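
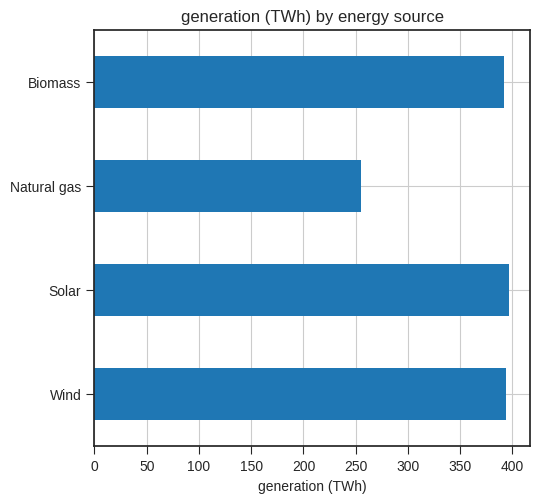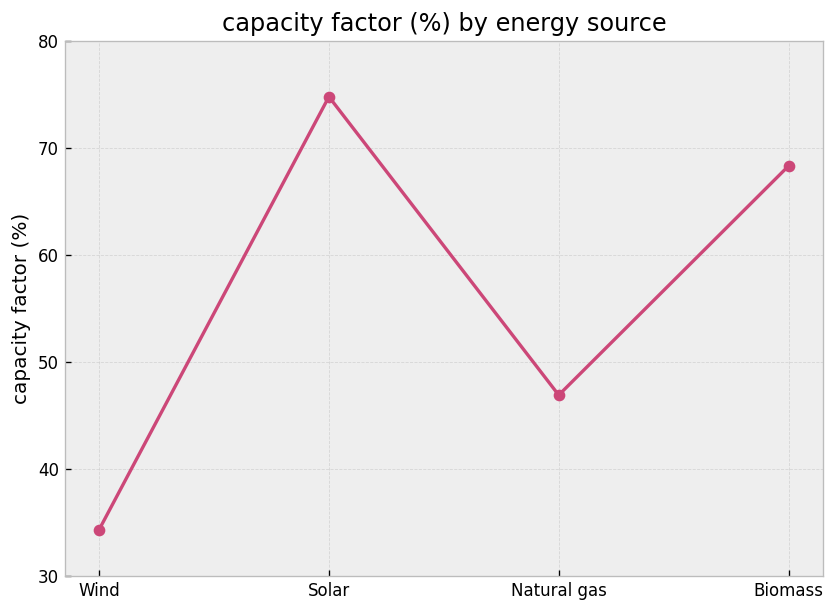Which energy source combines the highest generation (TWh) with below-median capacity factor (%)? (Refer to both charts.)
Chart 2 median capacity factor (%) ≈ 60; below-median energy sources: Wind, Natural gas. Among those, Wind has the highest generation (TWh) (≈ 400).

Wind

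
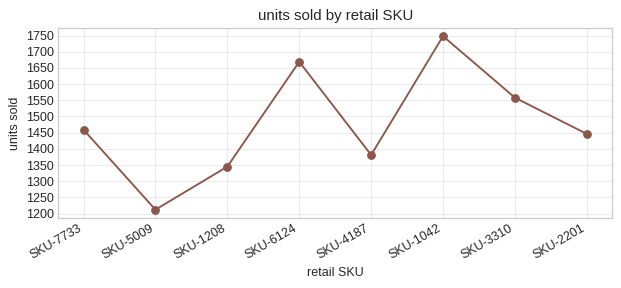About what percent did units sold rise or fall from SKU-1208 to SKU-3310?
≈ +14.8%

SKU-1208 ≈ 1350, SKU-3310 ≈ 1550; (1550 − 1350) / 1350 ≈ +14.8%.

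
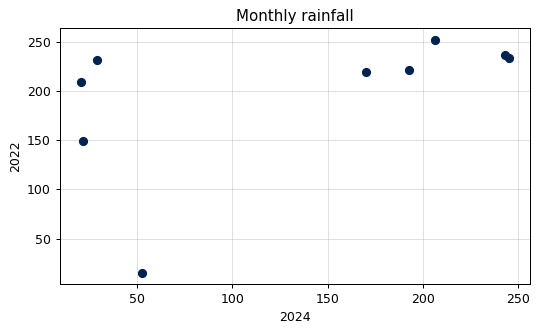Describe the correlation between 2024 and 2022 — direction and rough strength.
positive, moderate

Points are positively correlated; moderate (|r| ≈ 0.5).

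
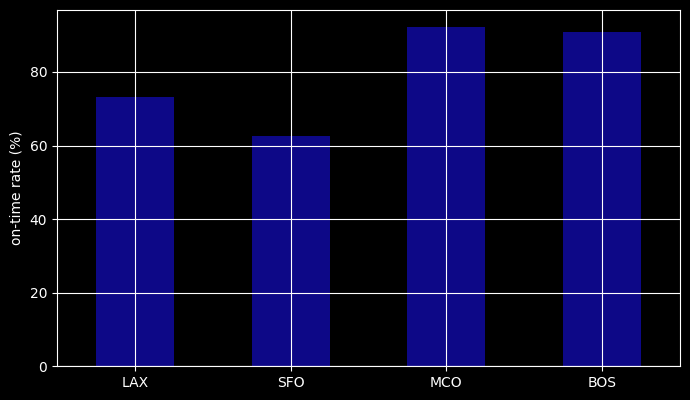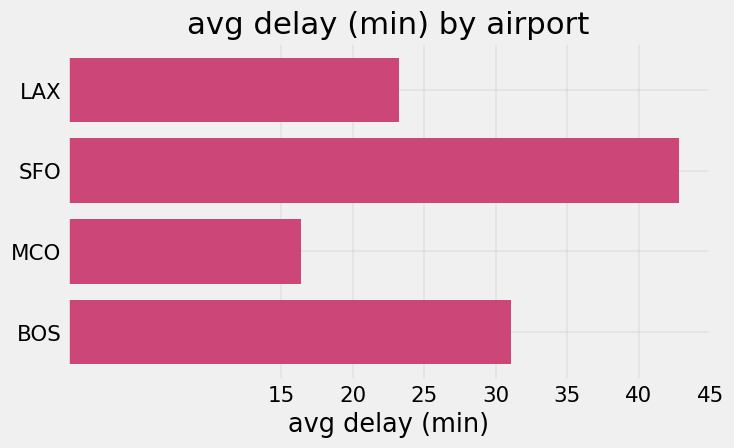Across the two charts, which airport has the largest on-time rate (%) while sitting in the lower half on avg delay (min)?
MCO

Chart 2 median avg delay (min) ≈ 25; below-median airports: LAX, MCO. Among those, MCO has the highest on-time rate (%) (≈ 90).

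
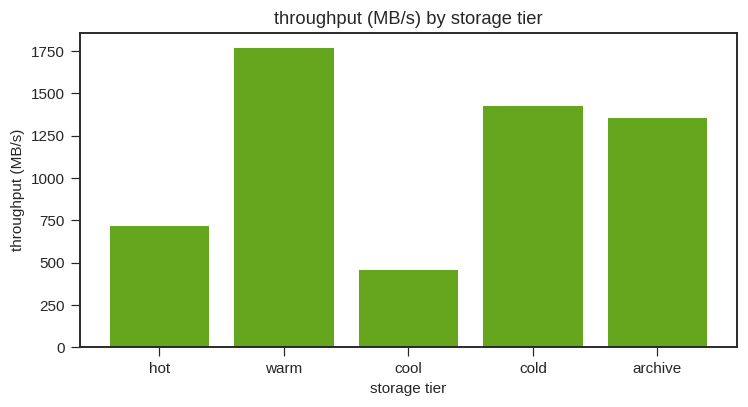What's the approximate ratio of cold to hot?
cold ≈ 1400, hot ≈ 800; 1400/800 ≈ 1.75.

≈ 1.75×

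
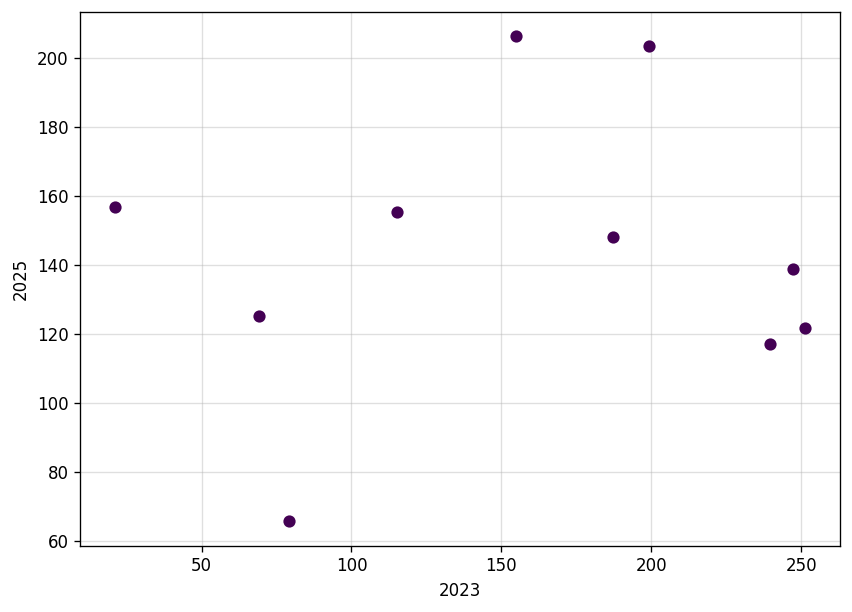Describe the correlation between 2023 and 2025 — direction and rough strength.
no clear correlation

Points are roughly uncorrelated; weak (|r| ≈ 0.1).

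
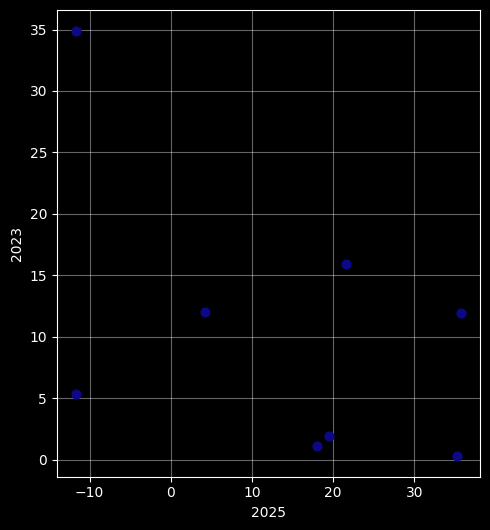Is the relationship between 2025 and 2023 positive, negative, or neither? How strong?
Points are negatively correlated; moderate (|r| ≈ 0.5).

negative, moderate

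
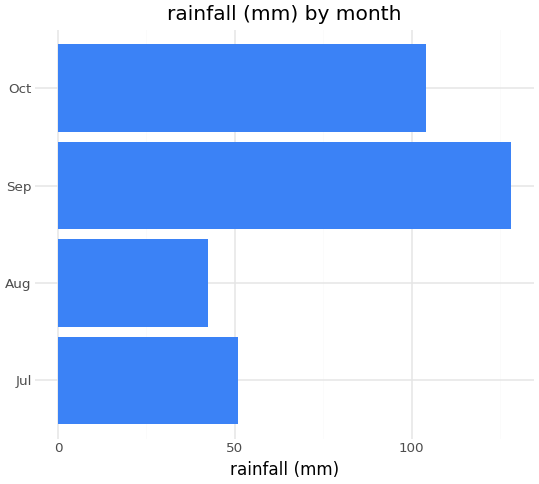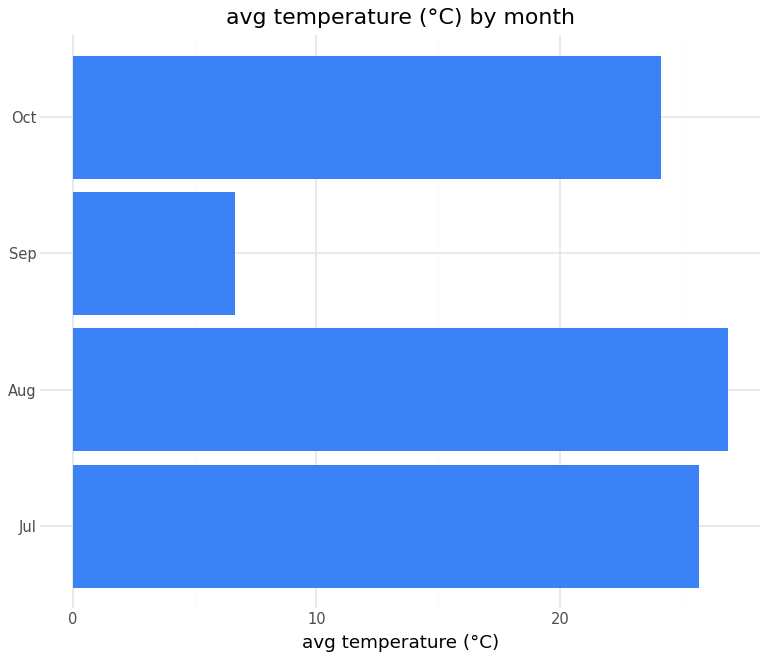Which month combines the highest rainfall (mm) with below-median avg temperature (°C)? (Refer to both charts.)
Chart 2 median avg temperature (°C) ≈ 25; below-median months: Sep, Oct. Among those, Sep has the highest rainfall (mm) (≈ 120).

Sep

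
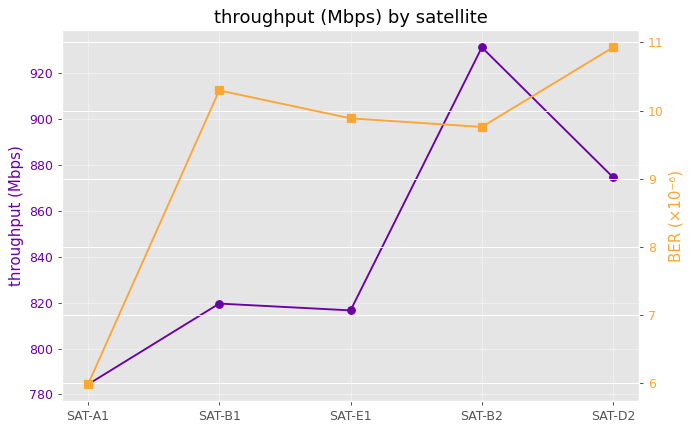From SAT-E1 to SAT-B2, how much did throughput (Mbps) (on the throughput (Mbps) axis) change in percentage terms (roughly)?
≈ +14.6%

SAT-E1 ≈ 820, SAT-B2 ≈ 940; (940 − 820) / 820 ≈ +14.6%.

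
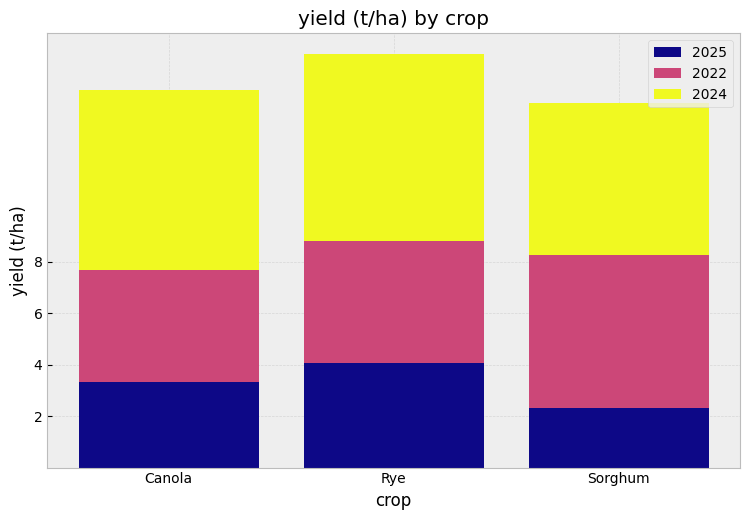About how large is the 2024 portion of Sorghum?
2024 top ≈ 14, bottom ≈ 8; segment ≈ 6.

≈ 6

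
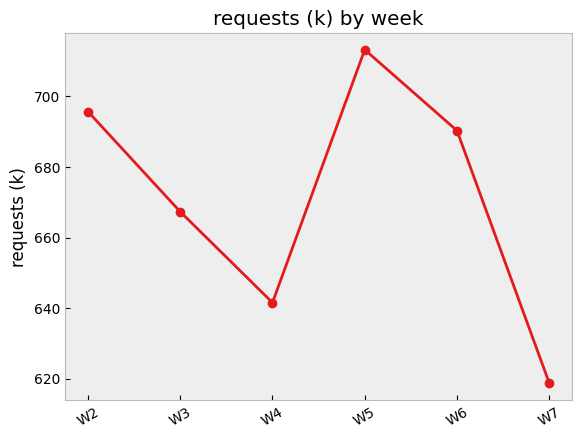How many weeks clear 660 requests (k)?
4

Above 660: W2, W3, W5, W6.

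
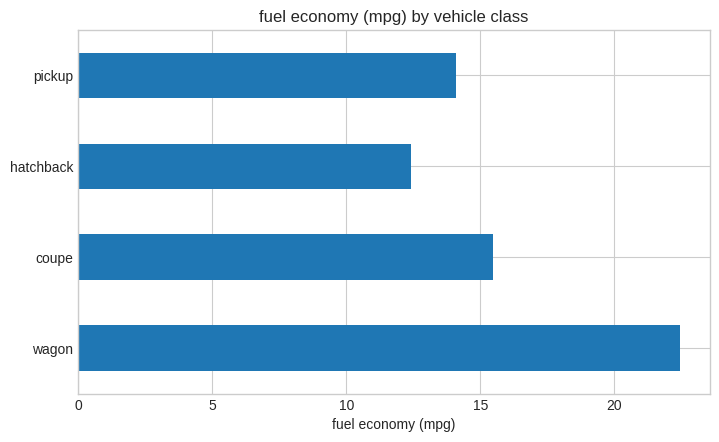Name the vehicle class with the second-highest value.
Top 3: wagon ≈ 22, coupe ≈ 16, pickup ≈ 14.

coupe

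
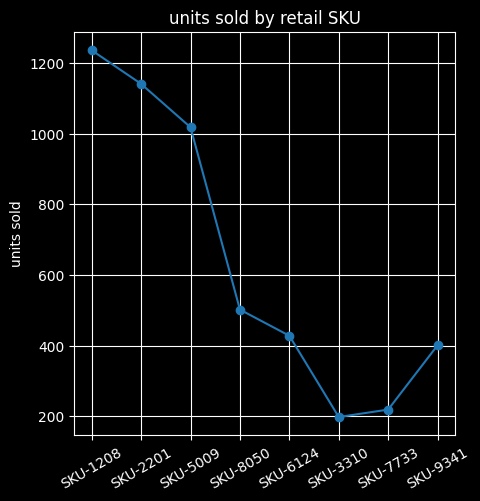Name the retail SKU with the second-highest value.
SKU-2201

Top 3: SKU-1208 ≈ 1200, SKU-2201 ≈ 1100, SKU-5009 ≈ 1000.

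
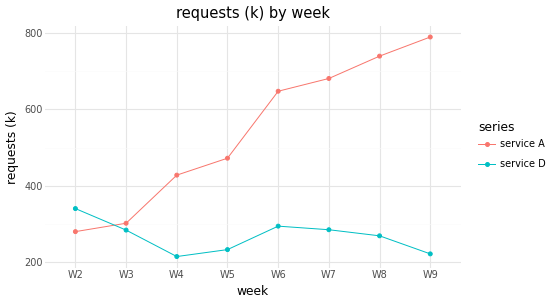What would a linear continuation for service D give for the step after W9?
≈ 150

Last three: 300, 250, 200 → slope ≈ -50/step → next ≈ 150.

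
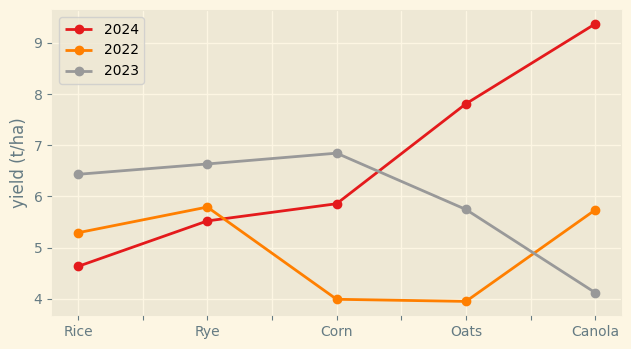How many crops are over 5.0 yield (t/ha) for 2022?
3

Above 5.0: Rice, Rye, Canola.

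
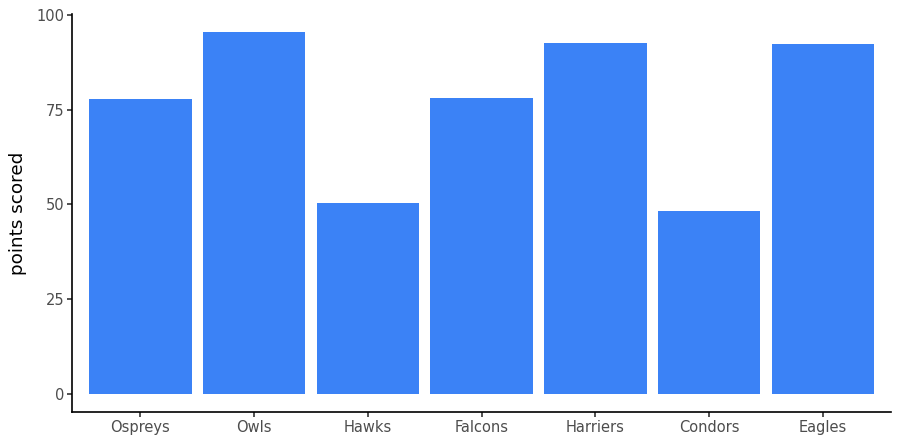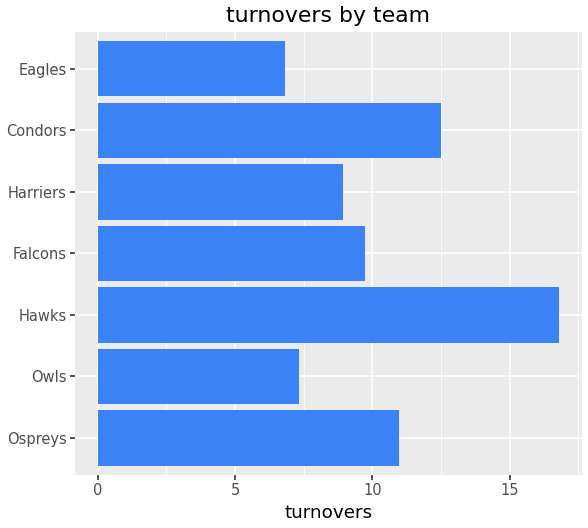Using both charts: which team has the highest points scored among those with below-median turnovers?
Owls

Chart 2 median turnovers ≈ 10; below-median teams: Owls, Harriers, Eagles. Among those, Owls has the highest points scored (≈ 100).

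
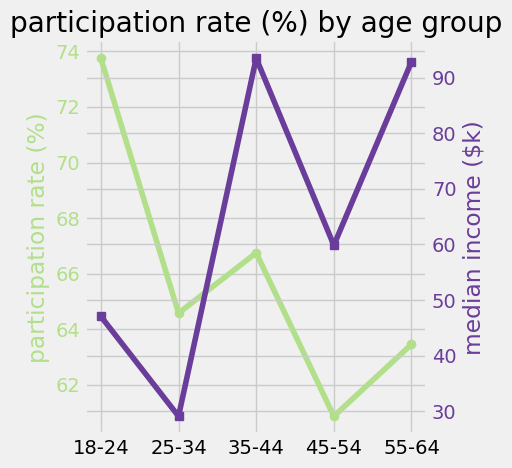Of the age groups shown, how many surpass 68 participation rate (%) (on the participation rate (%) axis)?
Above 68: 18-24.

1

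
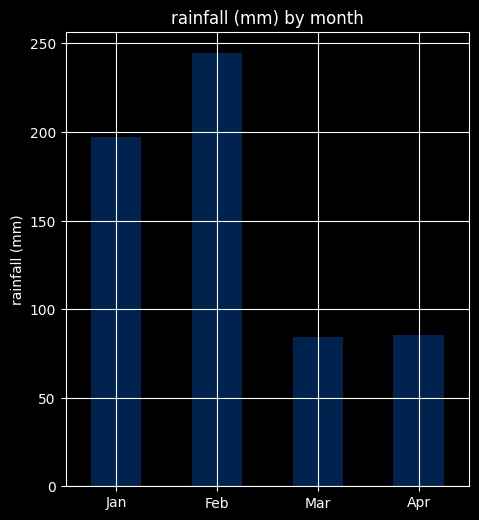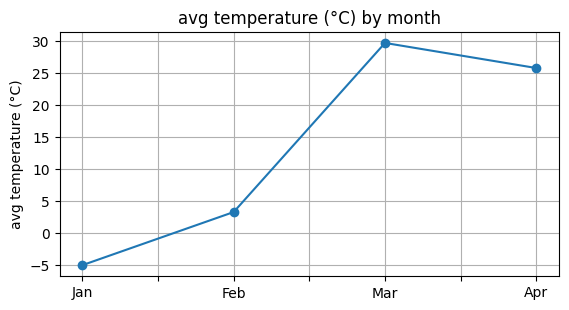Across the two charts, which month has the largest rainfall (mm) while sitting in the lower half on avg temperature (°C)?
Chart 2 median avg temperature (°C) ≈ 15; below-median months: Jan, Feb. Among those, Feb has the highest rainfall (mm) (≈ 250).

Feb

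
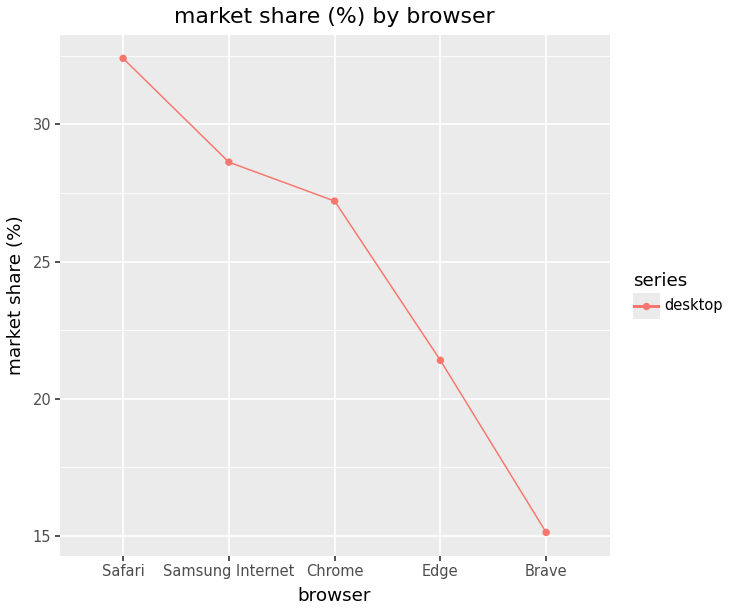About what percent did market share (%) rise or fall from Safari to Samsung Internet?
≈ -12.5%

Safari ≈ 32, Samsung Internet ≈ 28; (28 − 32) / 32 ≈ -12.5%.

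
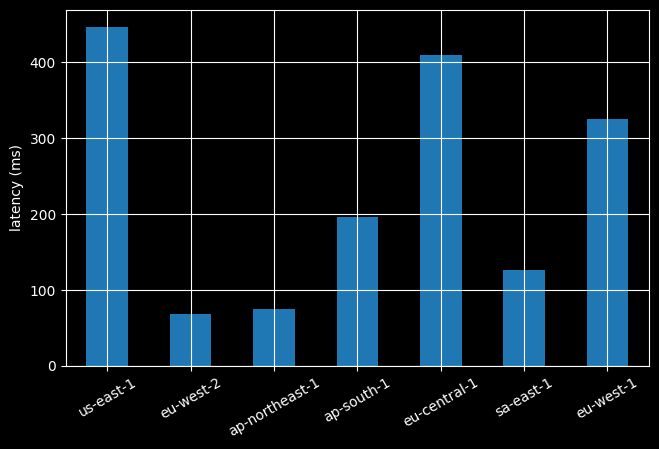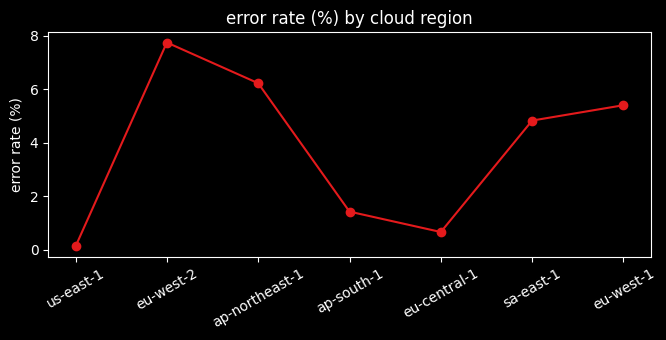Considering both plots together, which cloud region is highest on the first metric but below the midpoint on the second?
us-east-1

Chart 2 median error rate (%) ≈ 5; below-median cloud regions: us-east-1, ap-south-1, eu-central-1. Among those, us-east-1 has the highest latency (ms) (≈ 450).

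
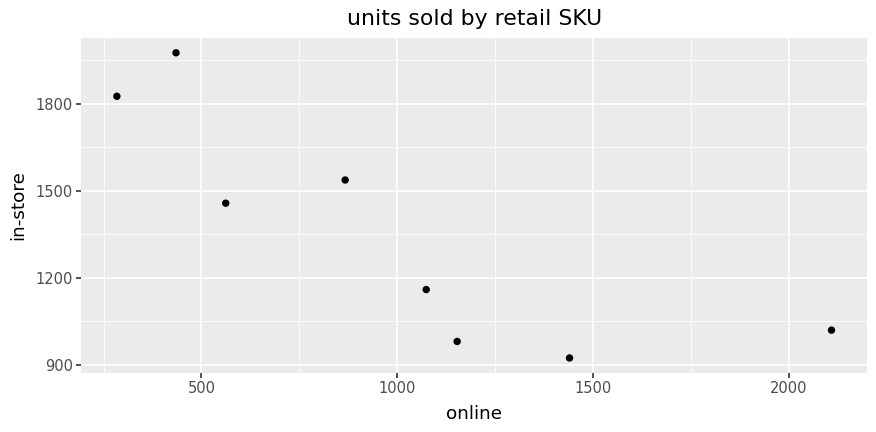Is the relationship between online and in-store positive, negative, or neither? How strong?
negative, strong

Points are negatively correlated; strong (|r| ≈ 0.8).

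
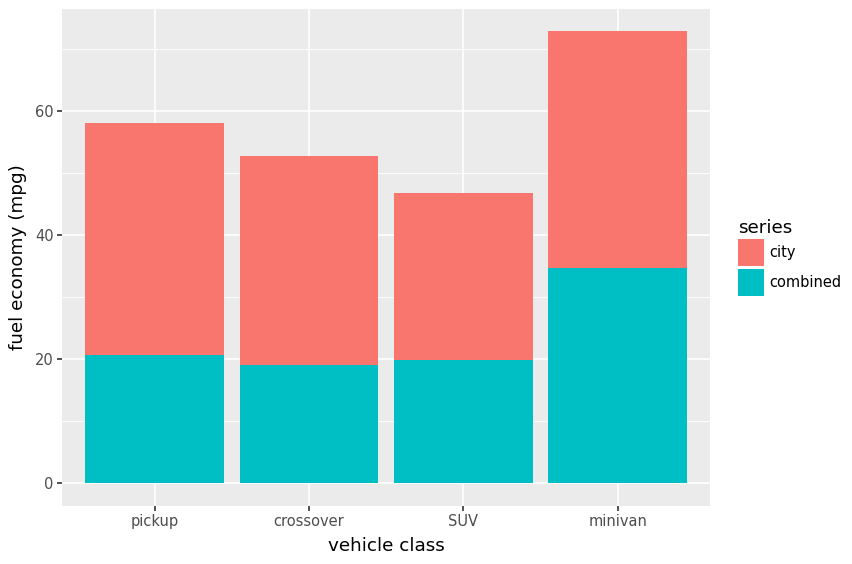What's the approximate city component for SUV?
≈ 30

city top ≈ 50, bottom ≈ 20; segment ≈ 30.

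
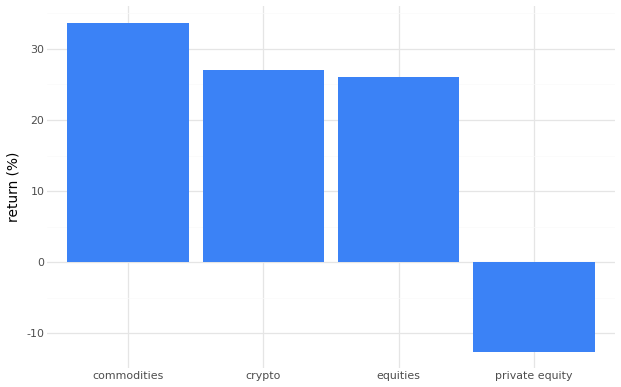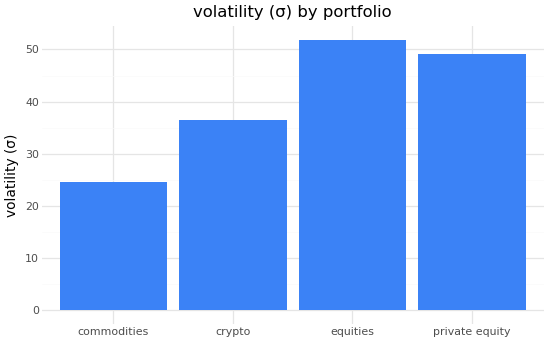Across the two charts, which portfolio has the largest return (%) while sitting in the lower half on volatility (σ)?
Chart 2 median volatility (σ) ≈ 45; below-median portfolios: commodities, crypto. Among those, commodities has the highest return (%) (≈ 35).

commodities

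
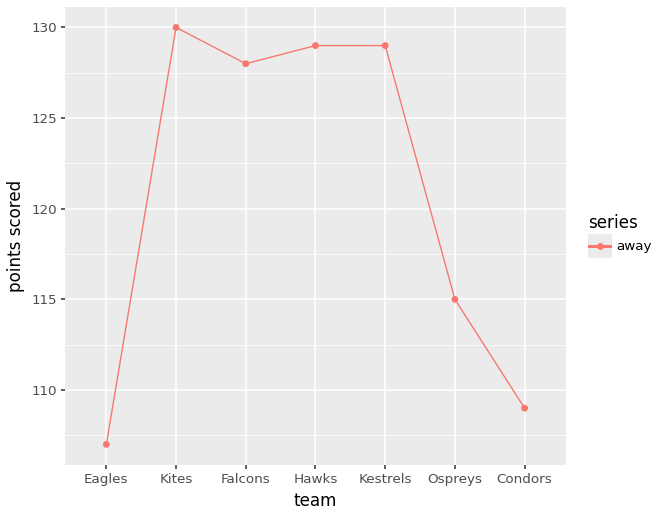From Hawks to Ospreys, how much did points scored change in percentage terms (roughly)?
Hawks ≈ 128, Ospreys ≈ 116; (116 − 128) / 128 ≈ -9.4%.

≈ -9.4%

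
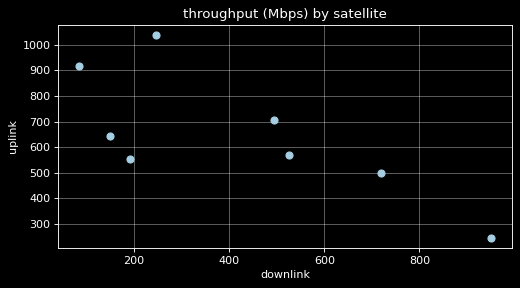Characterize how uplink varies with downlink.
Points are negatively correlated; strong (|r| ≈ 0.8).

negative, strong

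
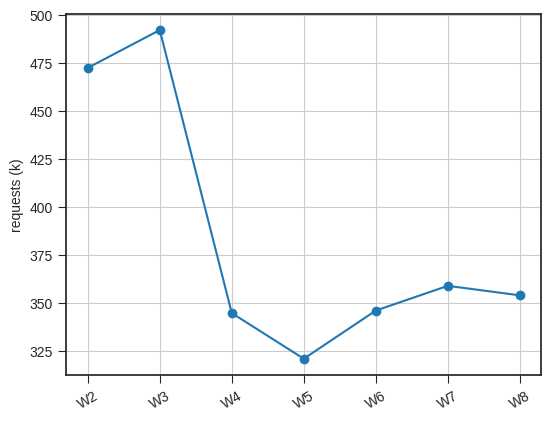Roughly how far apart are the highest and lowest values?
Max W3 ≈ 500, min W5 ≈ 320; range ≈ 180.

≈ 180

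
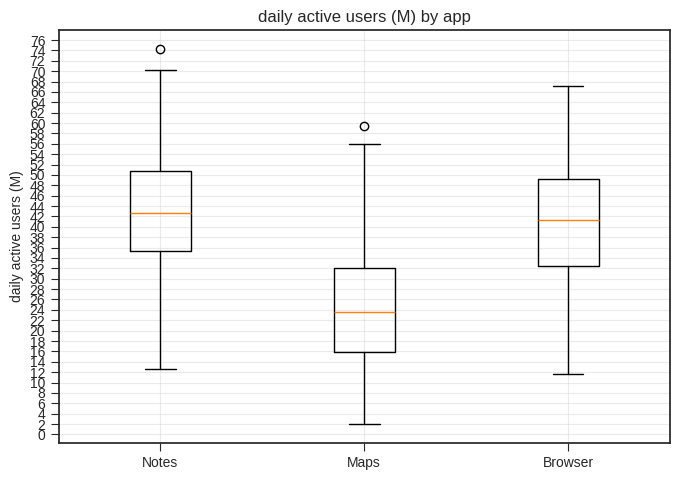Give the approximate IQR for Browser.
≈ 18

Q3 ≈ 50, Q1 ≈ 32; IQR ≈ 18.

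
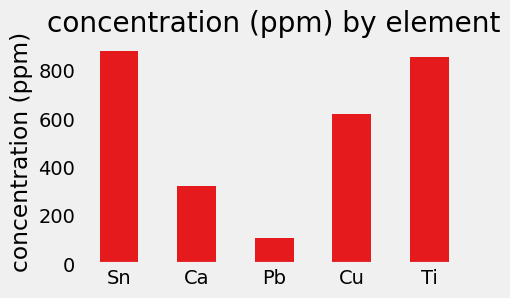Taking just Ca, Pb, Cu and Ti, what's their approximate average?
≈ 475

(300 + 100 + 600 + 900) / 4 ≈ 475.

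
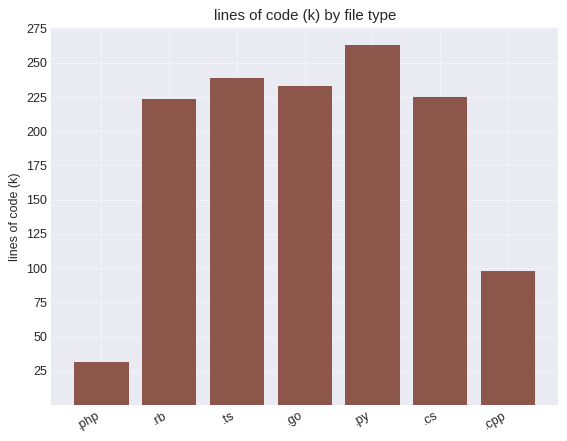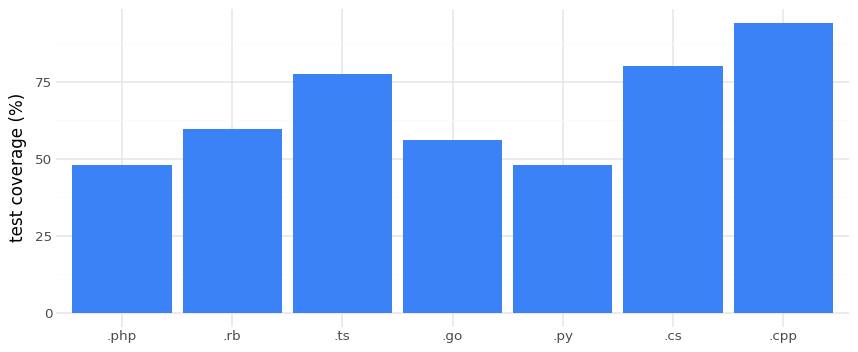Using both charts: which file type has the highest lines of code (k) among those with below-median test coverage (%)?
.py

Chart 2 median test coverage (%) ≈ 60; below-median file types: .php, .go, .py. Among those, .py has the highest lines of code (k) (≈ 275).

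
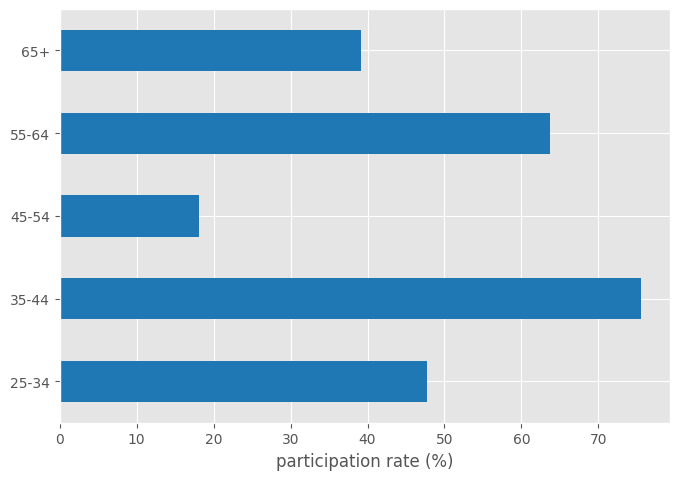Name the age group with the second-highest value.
55-64

Top 3: 35-44 ≈ 80, 55-64 ≈ 60, 25-34 ≈ 50.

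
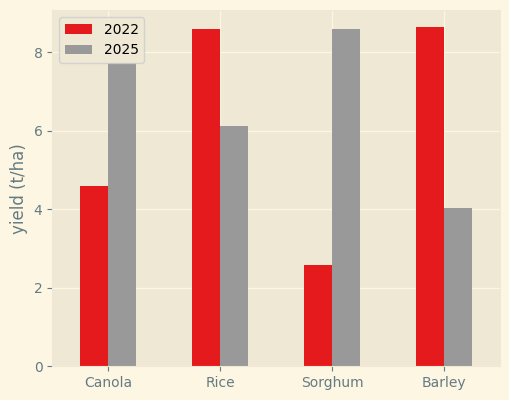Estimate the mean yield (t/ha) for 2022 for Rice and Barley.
≈ 9

(9 + 9) / 2 ≈ 9.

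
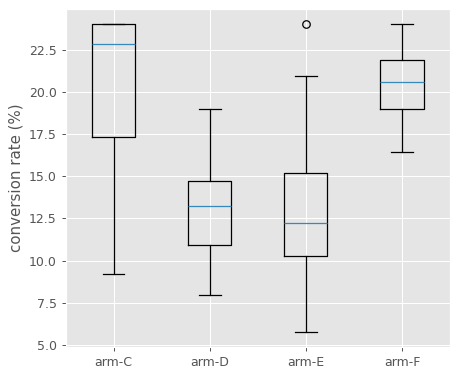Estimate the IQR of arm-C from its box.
Q3 ≈ 24, Q1 ≈ 17; IQR ≈ 7.

≈ 7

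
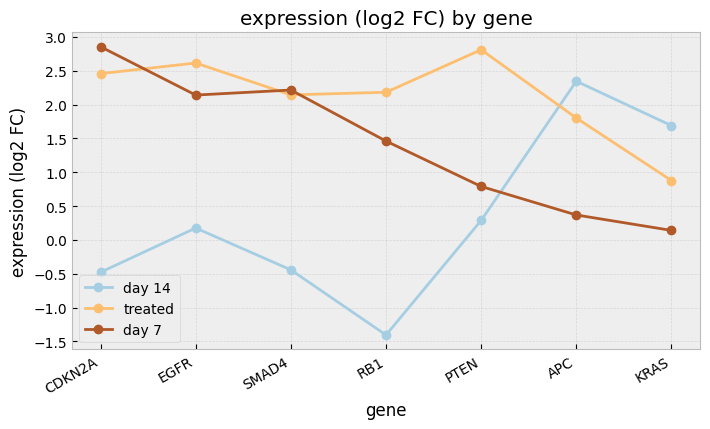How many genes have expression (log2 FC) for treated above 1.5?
6

Above 1.5: CDKN2A, EGFR, SMAD4, RB1, PTEN, APC.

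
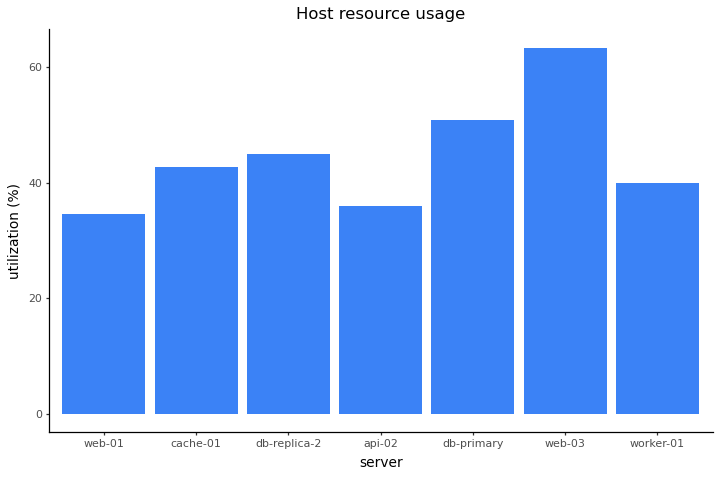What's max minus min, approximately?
Max web-03 ≈ 60, min web-01 ≈ 30; range ≈ 30.

≈ 30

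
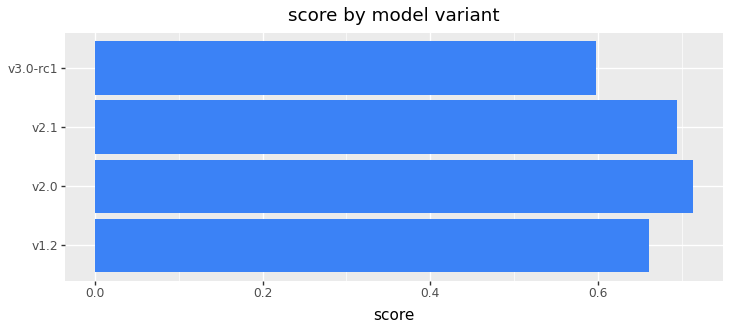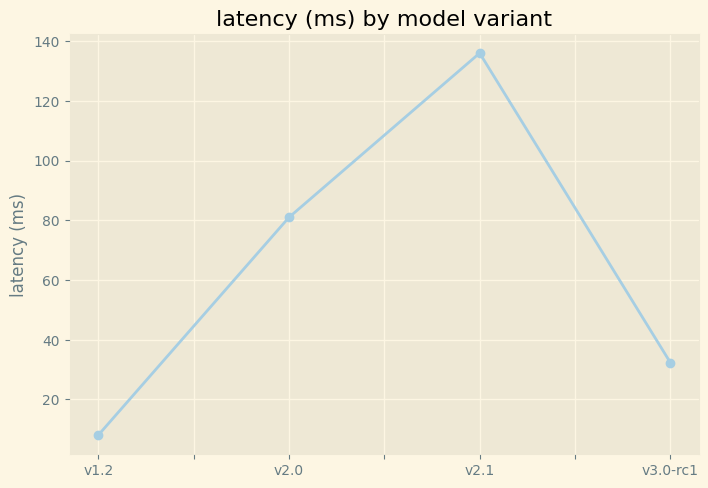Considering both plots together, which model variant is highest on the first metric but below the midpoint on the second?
v1.2

Chart 2 median latency (ms) ≈ 60; below-median model variants: v1.2, v3.0-rc1. Among those, v1.2 has the highest score (≈ 0.7).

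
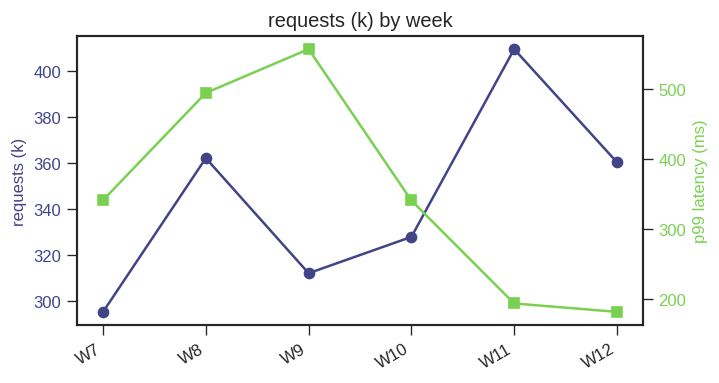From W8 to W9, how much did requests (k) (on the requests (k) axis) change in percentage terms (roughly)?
W8 ≈ 360, W9 ≈ 310; (310 − 360) / 360 ≈ -13.9%.

≈ -13.9%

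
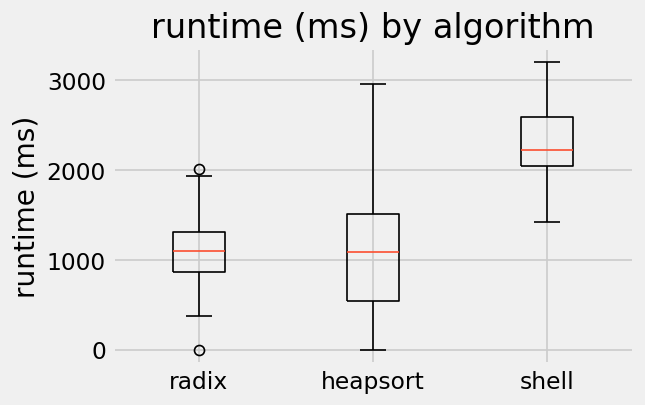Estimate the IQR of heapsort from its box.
≈ 1000

Q3 ≈ 1500, Q1 ≈ 500; IQR ≈ 1000.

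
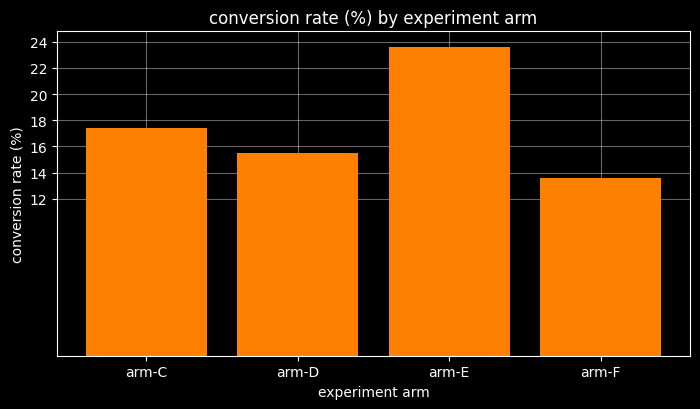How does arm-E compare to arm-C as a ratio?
arm-E ≈ 24, arm-C ≈ 18; 24/18 ≈ 1.33.

≈ 1.33×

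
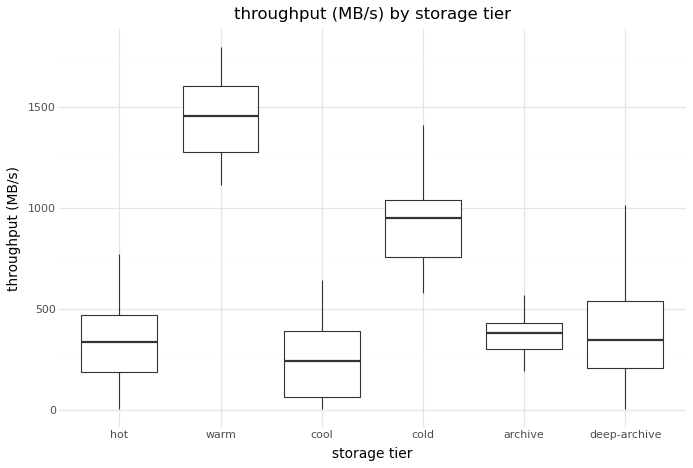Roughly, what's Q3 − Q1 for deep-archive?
Q3 ≈ 500, Q1 ≈ 200; IQR ≈ 300.

≈ 300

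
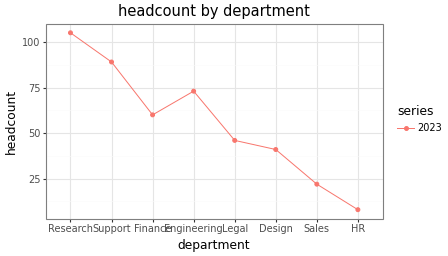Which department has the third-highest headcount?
Top 4: Research ≈ 100, Support ≈ 90, Engineering ≈ 70, Finance ≈ 60.

Engineering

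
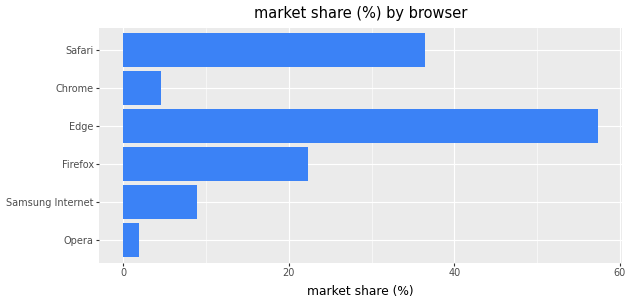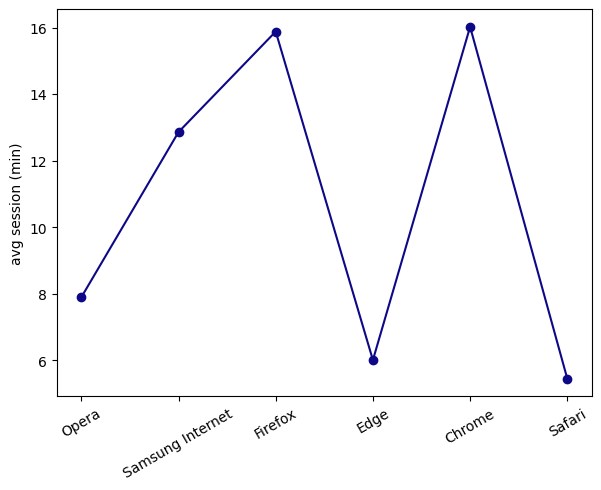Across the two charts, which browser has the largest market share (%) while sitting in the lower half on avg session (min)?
Chart 2 median avg session (min) ≈ 10; below-median browsers: Opera, Edge, Safari. Among those, Edge has the highest market share (%) (≈ 60).

Edge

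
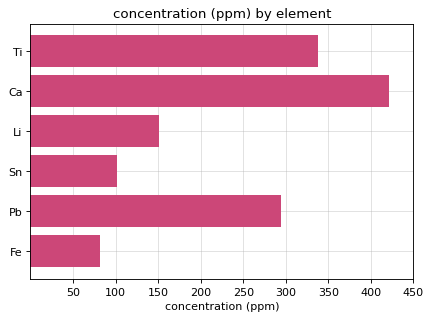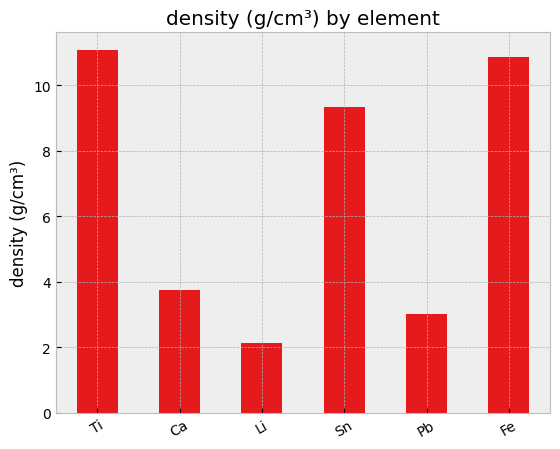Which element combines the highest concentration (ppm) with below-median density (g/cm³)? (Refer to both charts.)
Ca

Chart 2 median density (g/cm³) ≈ 6; below-median elements: Ca, Li, Pb. Among those, Ca has the highest concentration (ppm) (≈ 400).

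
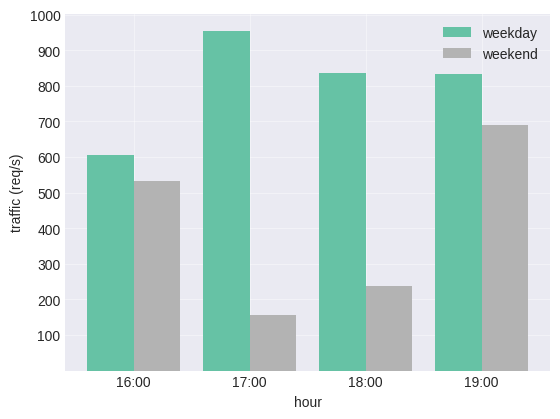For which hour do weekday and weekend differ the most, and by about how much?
17:00, ≈ 800 req/s

17:00: weekday ≈ 1000, weekend ≈ 200 → gap ≈ 800. Next-largest (18:00) is only ≈ 600.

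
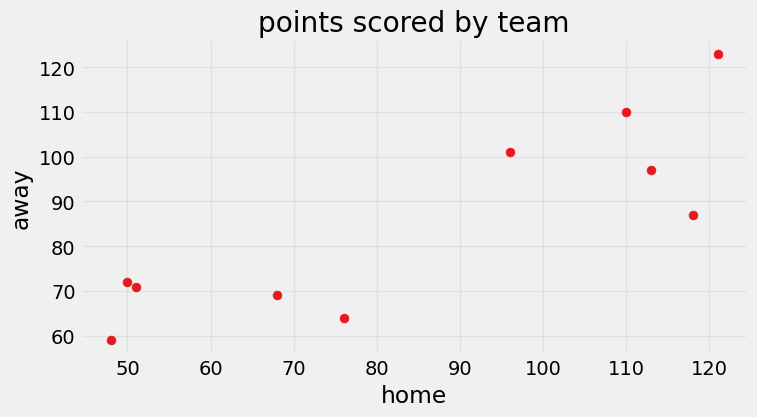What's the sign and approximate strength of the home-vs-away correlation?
positive, strong

Points are positively correlated; strong (|r| ≈ 0.8).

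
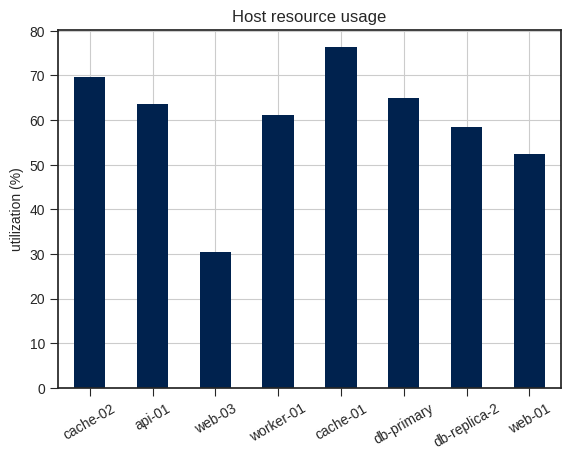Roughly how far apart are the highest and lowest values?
Max cache-01 ≈ 80, min web-03 ≈ 30; range ≈ 50.

≈ 50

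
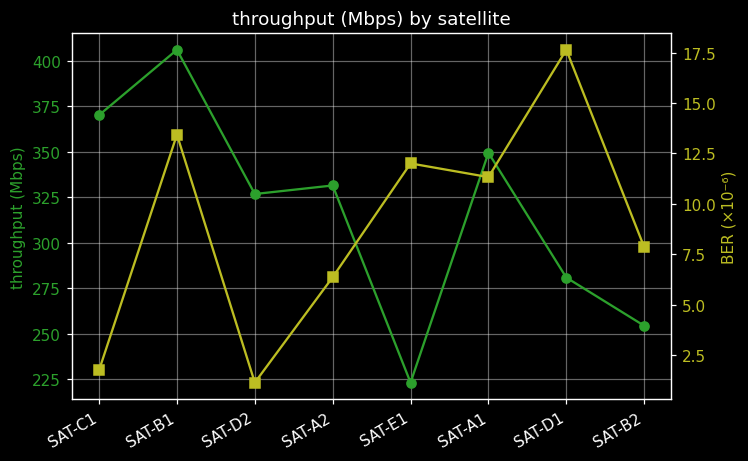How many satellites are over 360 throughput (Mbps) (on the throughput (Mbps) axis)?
Above 360: SAT-C1, SAT-B1.

2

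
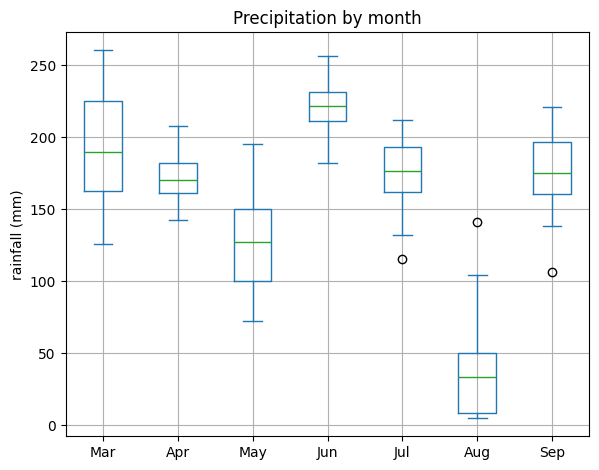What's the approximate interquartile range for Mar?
Q3 ≈ 220, Q1 ≈ 160; IQR ≈ 60.

≈ 60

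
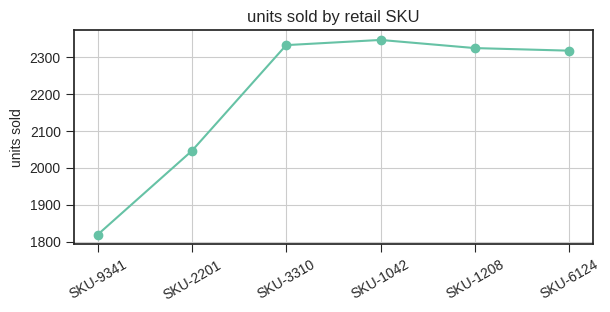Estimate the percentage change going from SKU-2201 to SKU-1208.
SKU-2201 ≈ 2050, SKU-1208 ≈ 2300; (2300 − 2050) / 2050 ≈ +12.2%.

≈ +12.2%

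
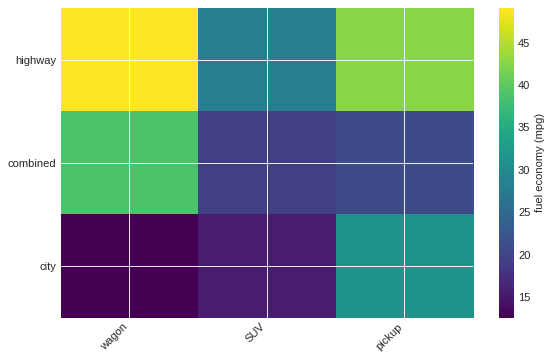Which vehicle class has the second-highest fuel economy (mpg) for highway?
Top 3 for highway: wagon ≈ 50, pickup ≈ 45, SUV ≈ 30.

pickup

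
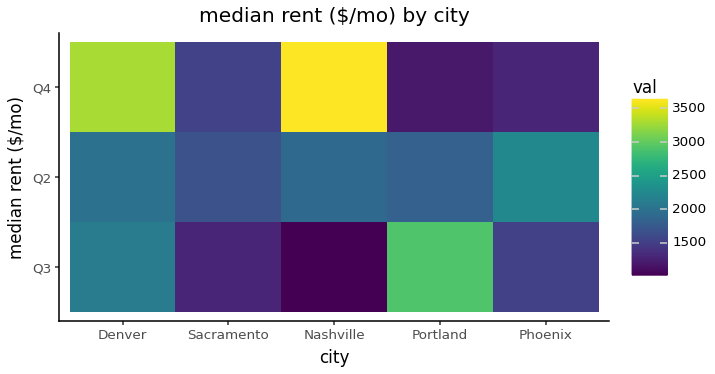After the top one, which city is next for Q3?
Denver

Top 3 for Q3: Portland ≈ 3000, Denver ≈ 2000, Phoenix ≈ 1500.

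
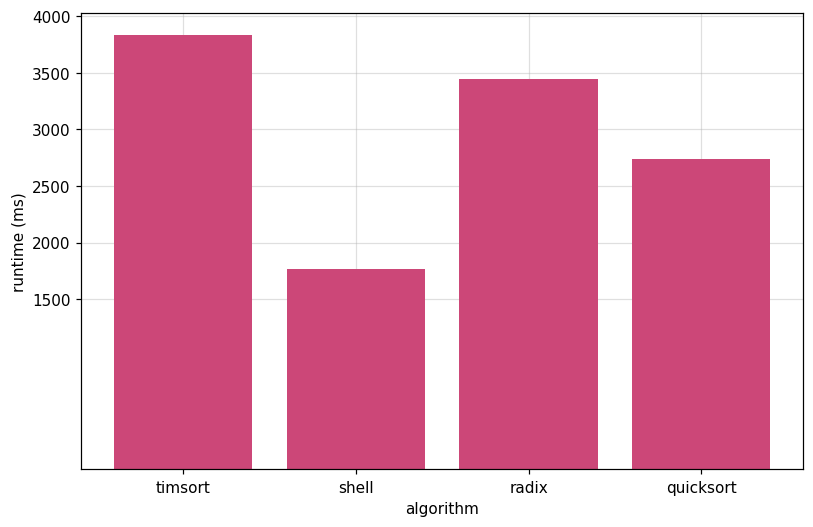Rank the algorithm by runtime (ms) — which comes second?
radix

Top 3: timsort ≈ 4000, radix ≈ 3500, quicksort ≈ 2500.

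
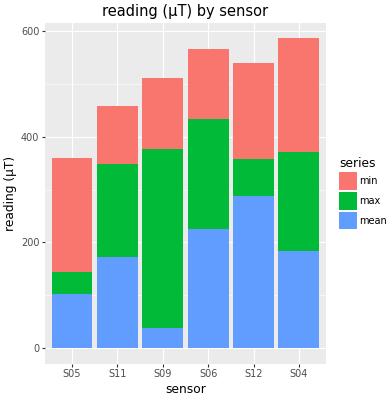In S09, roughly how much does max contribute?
max top ≈ 400, bottom ≈ 50; segment ≈ 350.

≈ 350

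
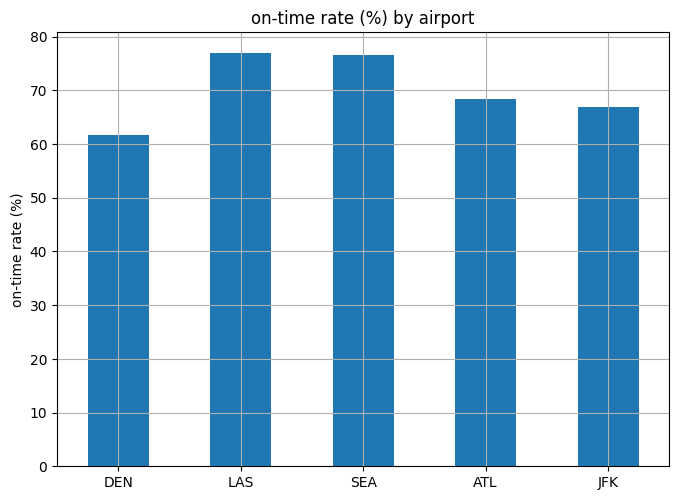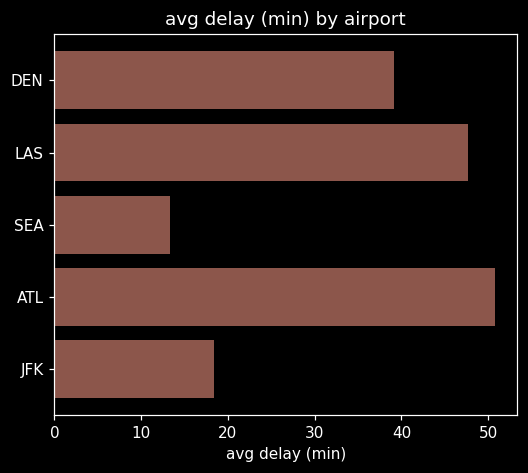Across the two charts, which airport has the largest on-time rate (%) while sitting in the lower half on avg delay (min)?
SEA

Chart 2 median avg delay (min) ≈ 40; below-median airports: SEA, JFK. Among those, SEA has the highest on-time rate (%) (≈ 80).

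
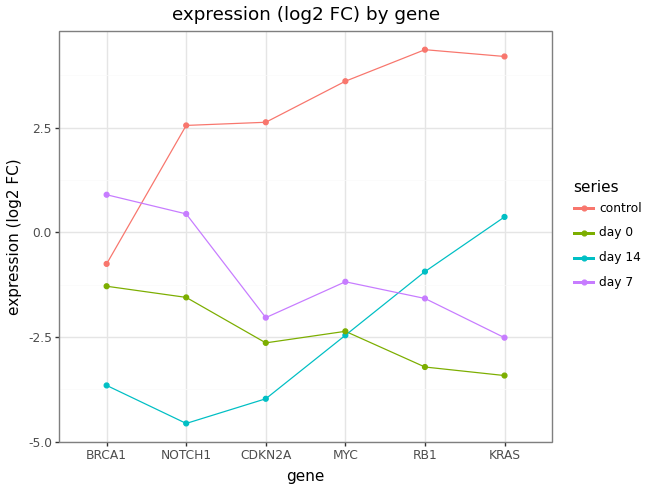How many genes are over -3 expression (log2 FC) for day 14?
Above -3: MYC, RB1, KRAS.

3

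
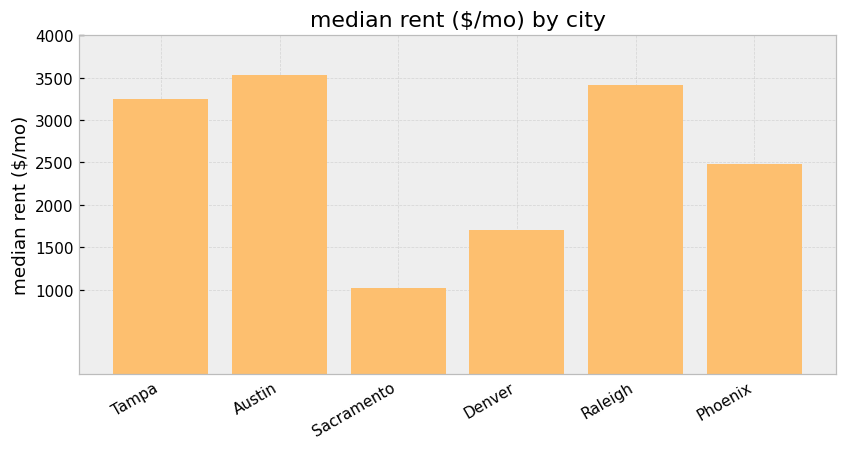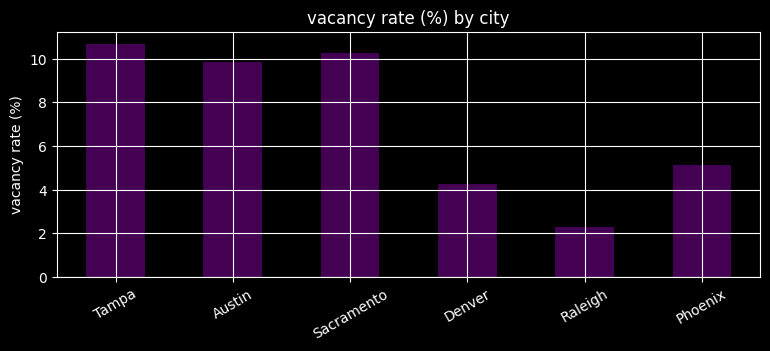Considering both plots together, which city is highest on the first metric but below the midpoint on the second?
Chart 2 median vacancy rate (%) ≈ 7; below-median cities: Denver, Raleigh, Phoenix. Among those, Raleigh has the highest median rent ($/mo) (≈ 3500).

Raleigh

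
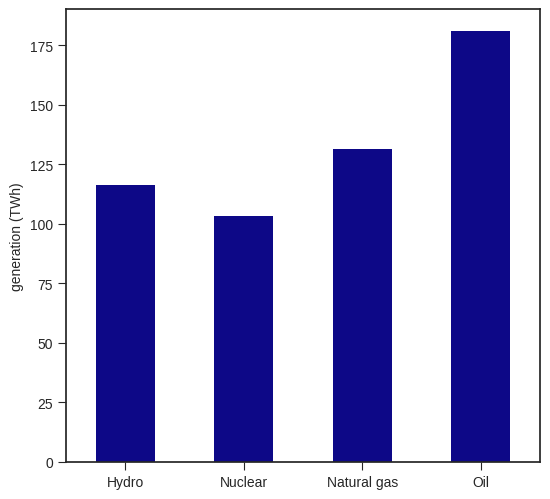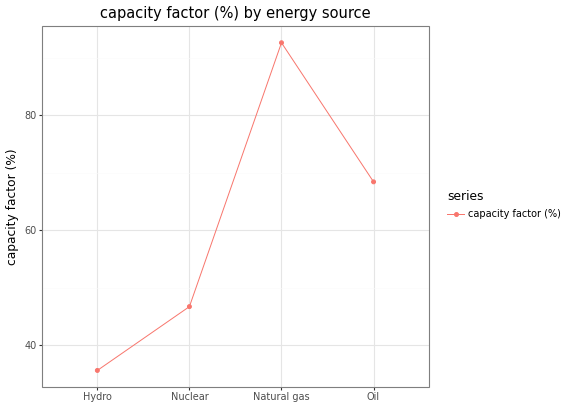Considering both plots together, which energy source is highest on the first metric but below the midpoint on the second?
Hydro

Chart 2 median capacity factor (%) ≈ 60; below-median energy sources: Hydro, Nuclear. Among those, Hydro has the highest generation (TWh) (≈ 120).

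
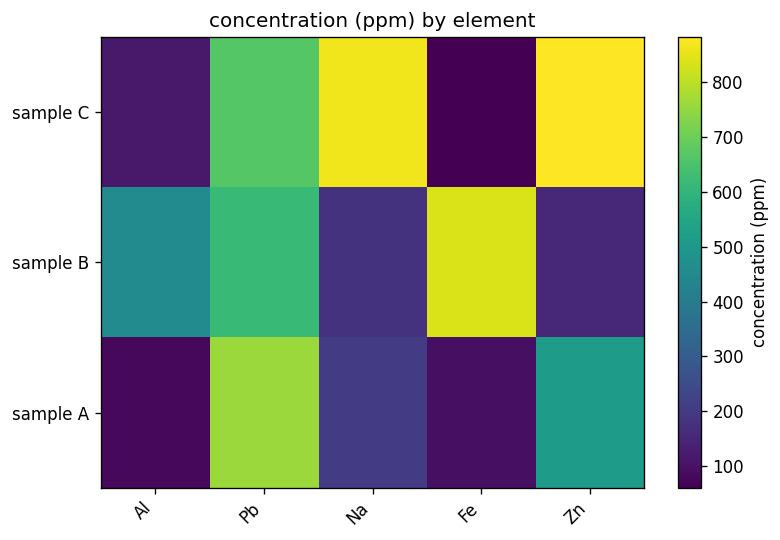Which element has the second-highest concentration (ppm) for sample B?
Top 3 for sample B: Fe ≈ 800, Pb ≈ 600, Al ≈ 500.

Pb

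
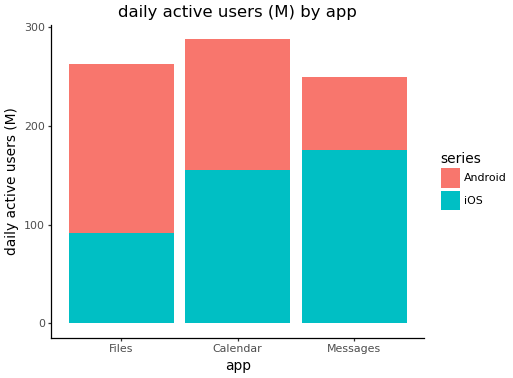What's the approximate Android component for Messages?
Android top ≈ 250, bottom ≈ 175; segment ≈ 75.

≈ 75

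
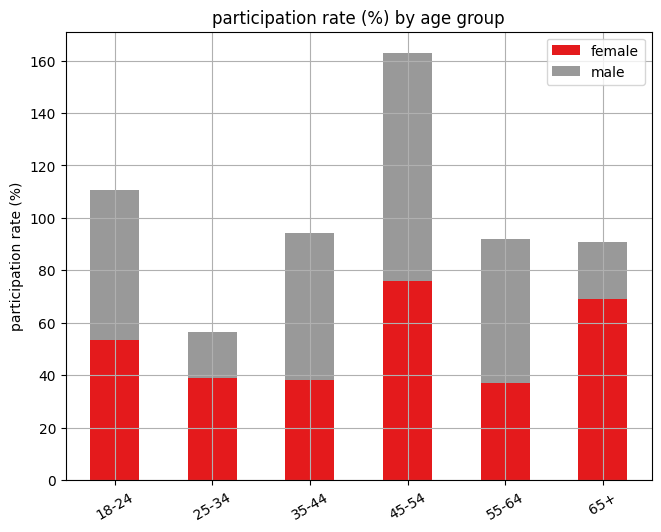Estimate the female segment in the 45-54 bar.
≈ 80

female top ≈ 80, bottom ≈ 0; segment ≈ 80.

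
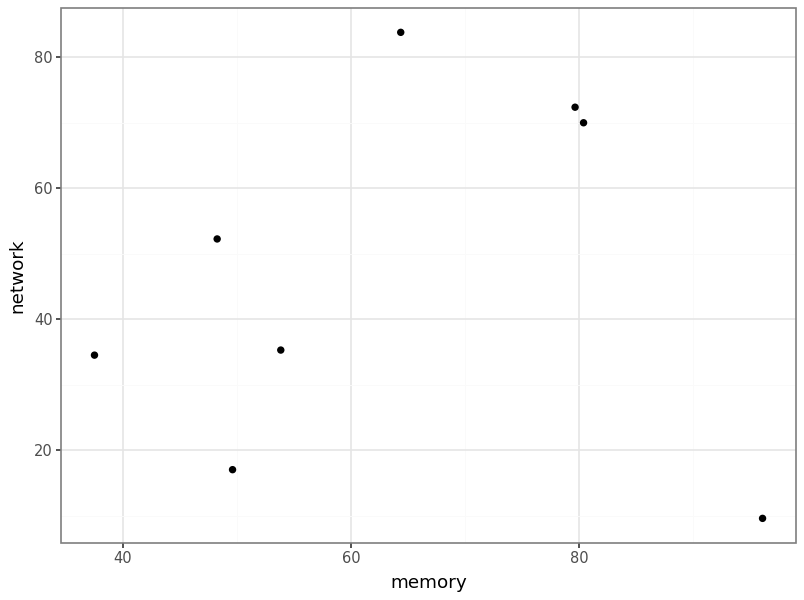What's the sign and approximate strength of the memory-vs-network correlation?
Points are roughly uncorrelated; weak (|r| ≈ 0.1).

no clear correlation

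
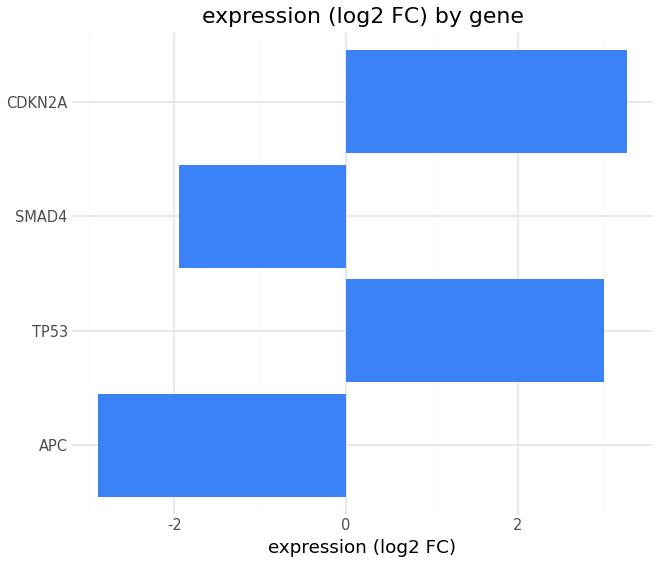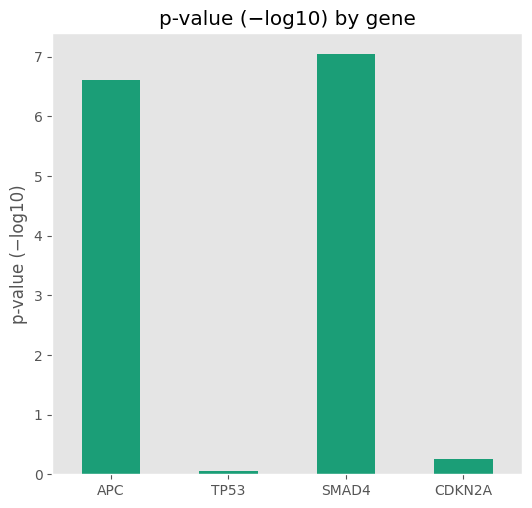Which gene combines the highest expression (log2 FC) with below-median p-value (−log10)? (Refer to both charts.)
Chart 2 median p-value (−log10) ≈ 3; below-median genes: TP53, CDKN2A. Among those, CDKN2A has the highest expression (log2 FC) (≈ 3.5).

CDKN2A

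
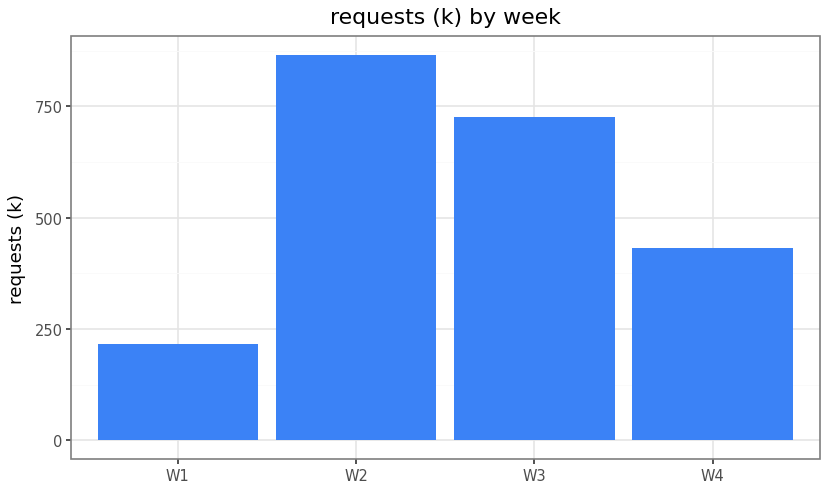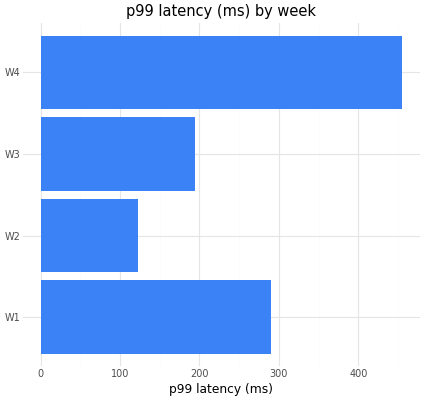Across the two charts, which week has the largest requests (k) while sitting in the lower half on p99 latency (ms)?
W2

Chart 2 median p99 latency (ms) ≈ 250; below-median weeks: W2, W3. Among those, W2 has the highest requests (k) (≈ 900).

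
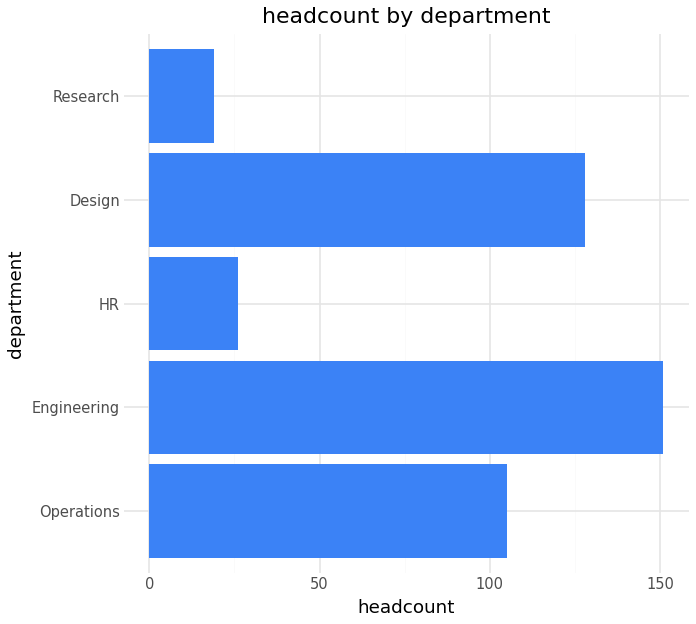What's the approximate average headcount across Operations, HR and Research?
≈ 47

(100 + 20 + 20) / 3 ≈ 47.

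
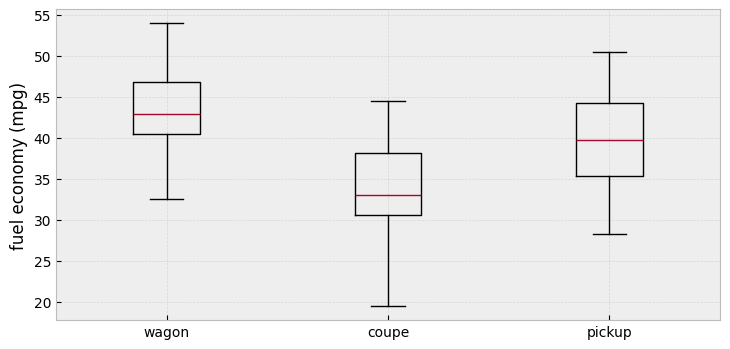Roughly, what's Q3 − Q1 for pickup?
≈ 9

Q3 ≈ 44, Q1 ≈ 35; IQR ≈ 9.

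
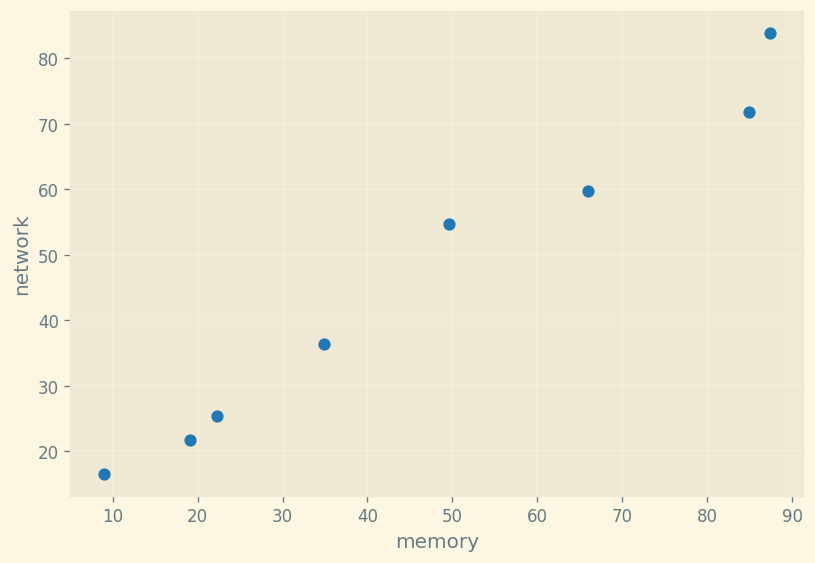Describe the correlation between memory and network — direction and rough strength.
Points are positively correlated; strong (|r| ≈ 1.0).

positive, strong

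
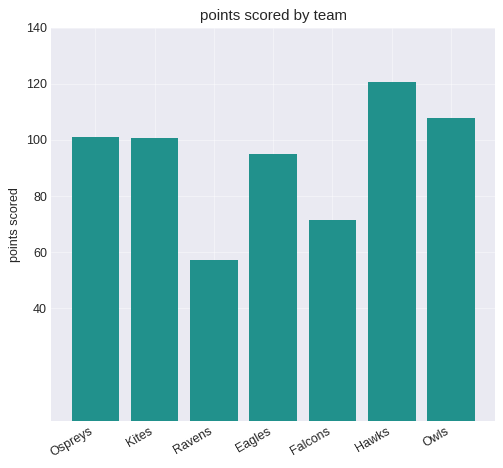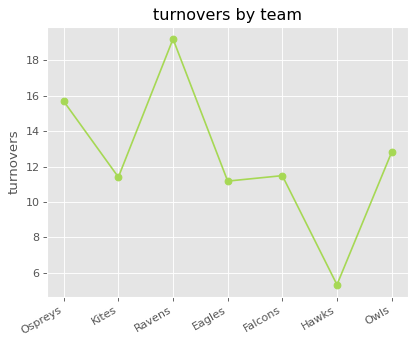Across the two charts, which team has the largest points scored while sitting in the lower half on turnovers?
Chart 2 median turnovers ≈ 12; below-median teams: Kites, Eagles, Hawks. Among those, Hawks has the highest points scored (≈ 120).

Hawks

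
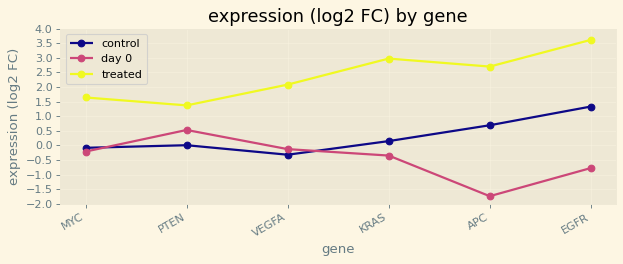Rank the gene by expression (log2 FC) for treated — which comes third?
Top 4 for treated: EGFR ≈ 3.5, KRAS ≈ 3.0, APC ≈ 2.5, VEGFA ≈ 2.0.

APC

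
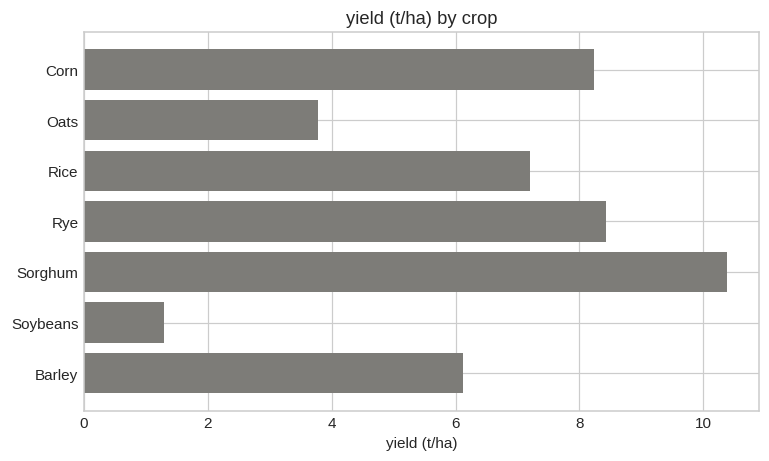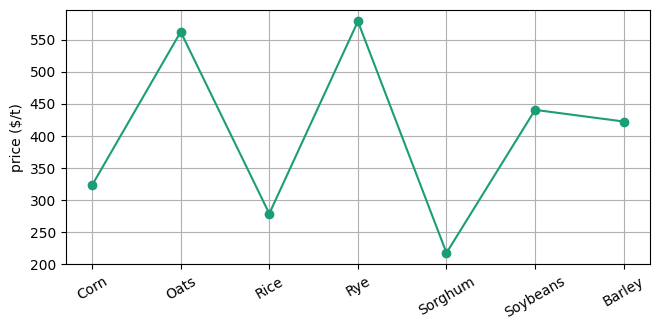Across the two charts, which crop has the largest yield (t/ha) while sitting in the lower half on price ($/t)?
Chart 2 median price ($/t) ≈ 400; below-median crops: Corn, Rice, Sorghum. Among those, Sorghum has the highest yield (t/ha) (≈ 10).

Sorghum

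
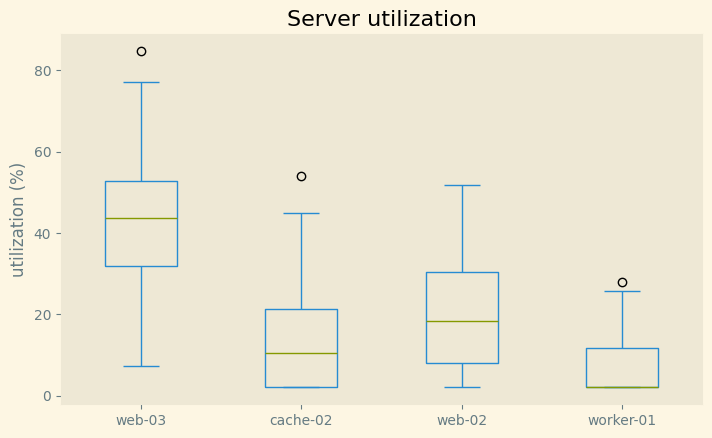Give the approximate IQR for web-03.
Q3 ≈ 55, Q1 ≈ 30; IQR ≈ 25.

≈ 25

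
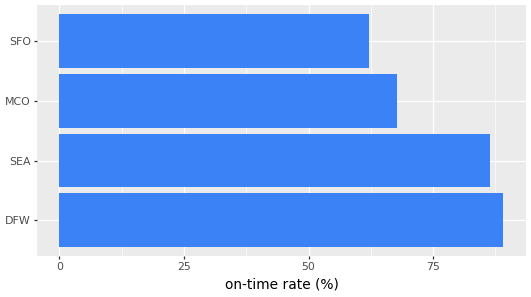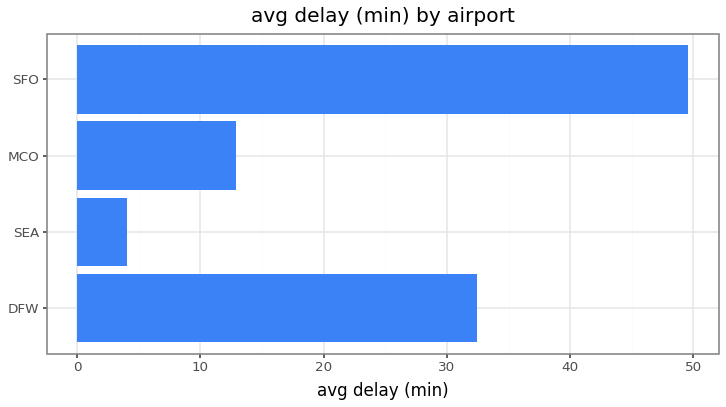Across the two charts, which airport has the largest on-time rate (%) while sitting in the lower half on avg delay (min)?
SEA

Chart 2 median avg delay (min) ≈ 25; below-median airports: SEA, MCO. Among those, SEA has the highest on-time rate (%) (≈ 90).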